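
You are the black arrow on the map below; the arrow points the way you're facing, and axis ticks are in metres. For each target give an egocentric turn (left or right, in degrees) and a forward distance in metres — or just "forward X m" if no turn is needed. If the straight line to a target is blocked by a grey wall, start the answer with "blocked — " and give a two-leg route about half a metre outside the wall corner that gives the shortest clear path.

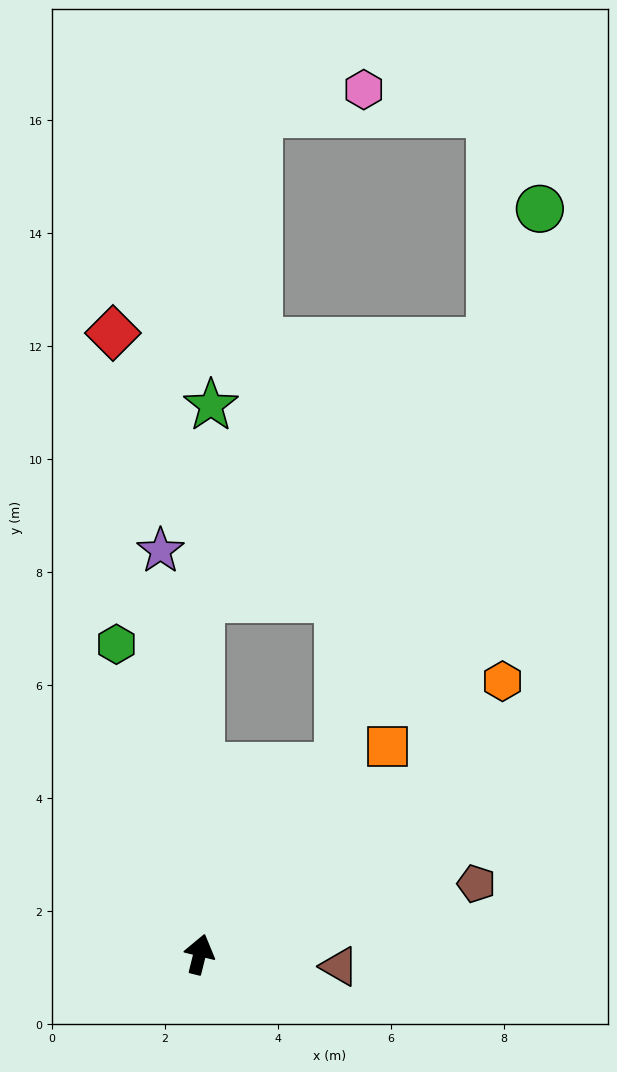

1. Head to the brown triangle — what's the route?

turn right 81°, forward 2.5 m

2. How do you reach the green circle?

blocked — turn right 23°, forward 4.1 m, then turn left 17°, forward 10.5 m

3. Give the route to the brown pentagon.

turn right 62°, forward 5.1 m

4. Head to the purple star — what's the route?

turn left 19°, forward 7.2 m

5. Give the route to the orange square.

turn right 28°, forward 5.0 m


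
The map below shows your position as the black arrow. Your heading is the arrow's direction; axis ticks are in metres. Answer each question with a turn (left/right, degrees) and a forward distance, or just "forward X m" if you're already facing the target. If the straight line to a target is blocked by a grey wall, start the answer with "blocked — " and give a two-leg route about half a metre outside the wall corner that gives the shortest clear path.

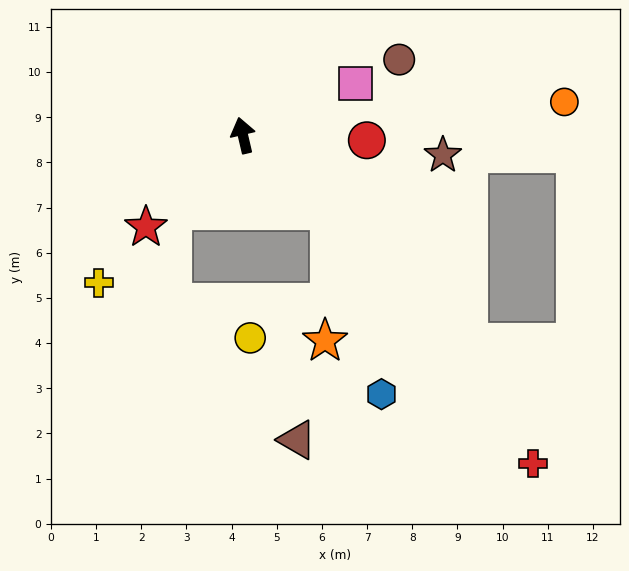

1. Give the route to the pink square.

turn right 78°, forward 2.7 m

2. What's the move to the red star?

turn left 120°, forward 3.0 m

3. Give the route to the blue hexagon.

blocked — turn right 144°, forward 2.5 m, then turn right 33°, forward 4.2 m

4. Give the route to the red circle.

turn right 105°, forward 2.7 m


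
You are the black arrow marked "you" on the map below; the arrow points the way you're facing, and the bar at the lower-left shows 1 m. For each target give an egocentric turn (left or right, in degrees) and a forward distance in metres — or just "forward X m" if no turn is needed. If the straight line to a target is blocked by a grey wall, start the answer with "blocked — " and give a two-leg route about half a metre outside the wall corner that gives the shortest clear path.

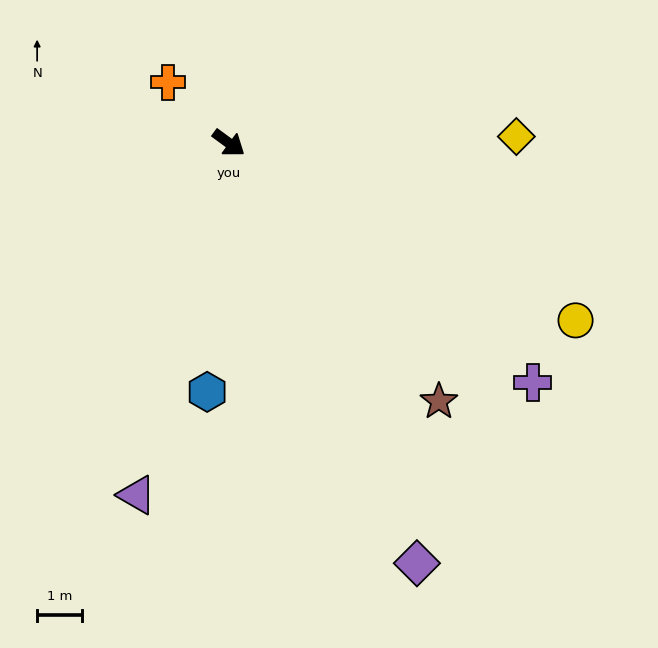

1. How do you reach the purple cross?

turn right 2°, forward 8.7 m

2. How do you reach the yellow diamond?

turn left 38°, forward 6.5 m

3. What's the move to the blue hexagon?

turn right 59°, forward 5.6 m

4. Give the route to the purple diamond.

turn right 30°, forward 10.4 m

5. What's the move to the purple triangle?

turn right 68°, forward 8.2 m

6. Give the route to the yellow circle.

turn left 9°, forward 8.8 m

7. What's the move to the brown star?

turn right 15°, forward 7.5 m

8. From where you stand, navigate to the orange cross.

turn left 171°, forward 1.9 m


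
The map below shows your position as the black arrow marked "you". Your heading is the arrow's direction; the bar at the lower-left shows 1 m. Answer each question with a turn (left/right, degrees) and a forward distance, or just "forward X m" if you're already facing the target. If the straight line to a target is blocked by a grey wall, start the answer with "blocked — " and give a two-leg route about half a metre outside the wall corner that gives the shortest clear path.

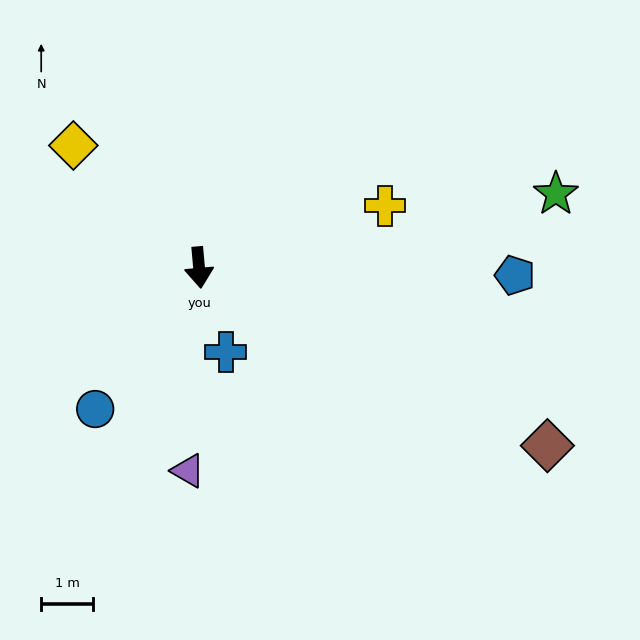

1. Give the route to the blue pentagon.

turn left 84°, forward 6.1 m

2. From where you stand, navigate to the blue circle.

turn right 41°, forward 3.4 m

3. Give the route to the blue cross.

turn left 13°, forward 1.7 m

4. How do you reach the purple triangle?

turn right 8°, forward 3.9 m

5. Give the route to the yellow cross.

turn left 103°, forward 3.8 m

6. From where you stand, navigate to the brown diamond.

turn left 58°, forward 7.6 m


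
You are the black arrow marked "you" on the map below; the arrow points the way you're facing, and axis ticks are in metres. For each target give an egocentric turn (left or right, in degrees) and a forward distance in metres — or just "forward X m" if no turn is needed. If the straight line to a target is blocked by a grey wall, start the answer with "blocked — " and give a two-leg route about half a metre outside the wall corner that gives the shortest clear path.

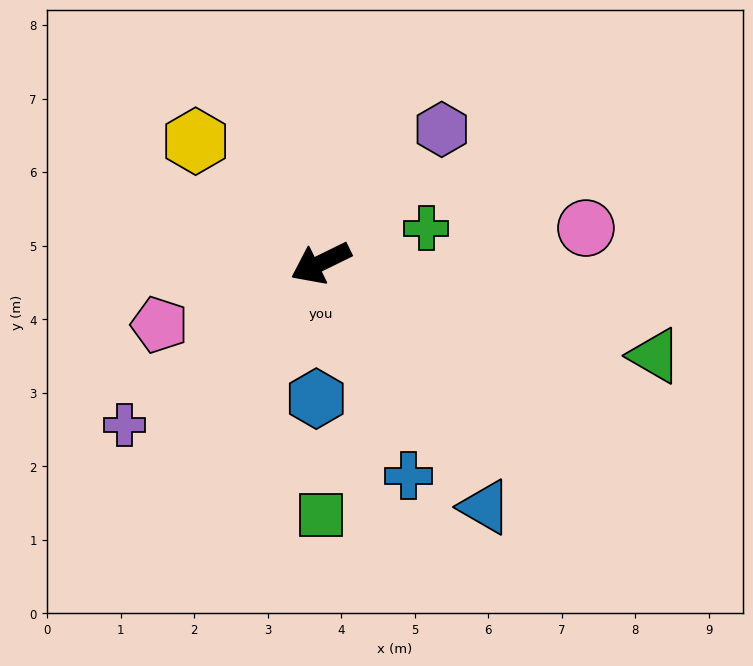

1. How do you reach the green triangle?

turn left 138°, forward 4.7 m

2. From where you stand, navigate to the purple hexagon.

turn right 158°, forward 2.5 m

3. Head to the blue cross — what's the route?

turn left 86°, forward 3.1 m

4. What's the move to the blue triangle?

turn left 98°, forward 4.0 m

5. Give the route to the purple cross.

turn left 13°, forward 3.5 m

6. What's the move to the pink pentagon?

turn right 5°, forward 2.3 m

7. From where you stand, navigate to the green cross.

turn left 172°, forward 1.5 m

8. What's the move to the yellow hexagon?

turn right 70°, forward 2.4 m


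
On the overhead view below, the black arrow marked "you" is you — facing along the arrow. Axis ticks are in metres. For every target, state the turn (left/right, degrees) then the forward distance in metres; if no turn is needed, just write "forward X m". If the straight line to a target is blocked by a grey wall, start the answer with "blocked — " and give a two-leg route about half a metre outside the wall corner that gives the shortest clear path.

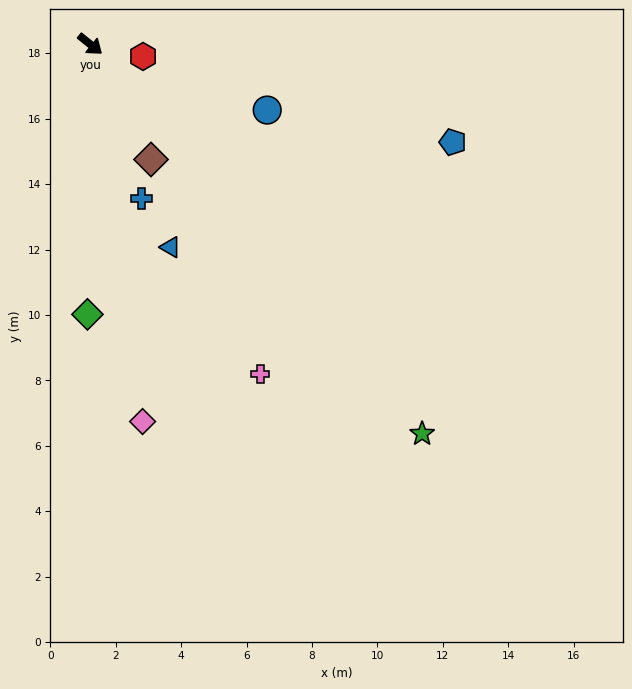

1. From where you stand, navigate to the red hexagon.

turn left 26°, forward 1.7 m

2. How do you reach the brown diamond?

turn right 23°, forward 4.0 m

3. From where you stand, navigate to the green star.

turn right 11°, forward 15.6 m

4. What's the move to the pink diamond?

turn right 43°, forward 11.6 m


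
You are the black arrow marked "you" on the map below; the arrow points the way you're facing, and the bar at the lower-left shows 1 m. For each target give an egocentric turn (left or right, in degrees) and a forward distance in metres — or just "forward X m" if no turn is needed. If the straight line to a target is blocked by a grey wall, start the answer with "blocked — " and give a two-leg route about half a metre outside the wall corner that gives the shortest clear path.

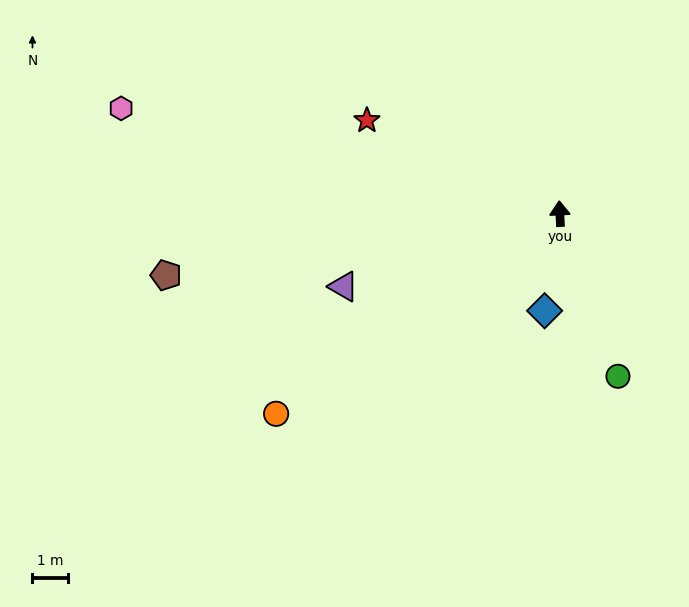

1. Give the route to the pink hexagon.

turn left 74°, forward 12.5 m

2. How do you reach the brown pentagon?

turn left 96°, forward 11.1 m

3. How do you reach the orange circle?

turn left 122°, forward 9.6 m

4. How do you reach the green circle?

turn right 163°, forward 4.8 m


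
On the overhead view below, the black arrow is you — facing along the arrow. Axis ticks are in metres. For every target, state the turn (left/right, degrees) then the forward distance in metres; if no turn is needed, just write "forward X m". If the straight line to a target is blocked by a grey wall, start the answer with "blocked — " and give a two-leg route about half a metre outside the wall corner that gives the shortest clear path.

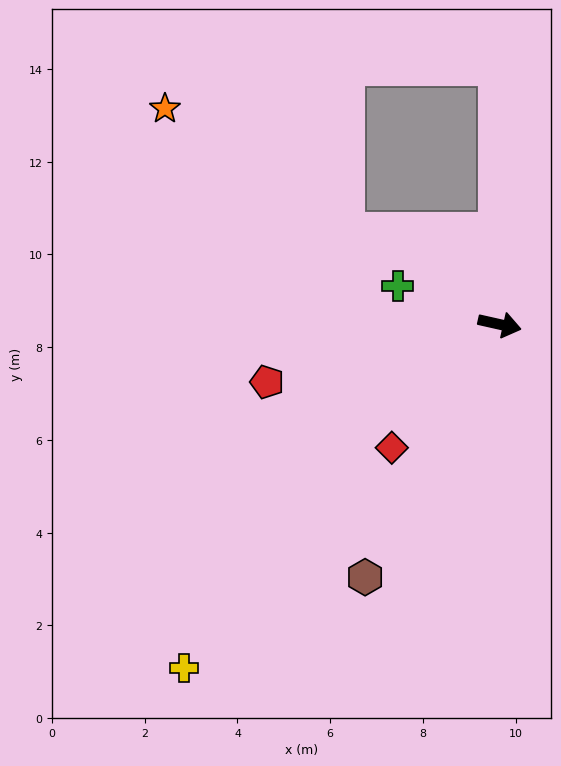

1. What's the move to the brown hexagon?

turn right 105°, forward 6.2 m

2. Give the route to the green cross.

turn left 172°, forward 2.4 m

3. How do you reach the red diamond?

turn right 118°, forward 3.5 m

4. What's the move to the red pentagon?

turn right 153°, forward 5.2 m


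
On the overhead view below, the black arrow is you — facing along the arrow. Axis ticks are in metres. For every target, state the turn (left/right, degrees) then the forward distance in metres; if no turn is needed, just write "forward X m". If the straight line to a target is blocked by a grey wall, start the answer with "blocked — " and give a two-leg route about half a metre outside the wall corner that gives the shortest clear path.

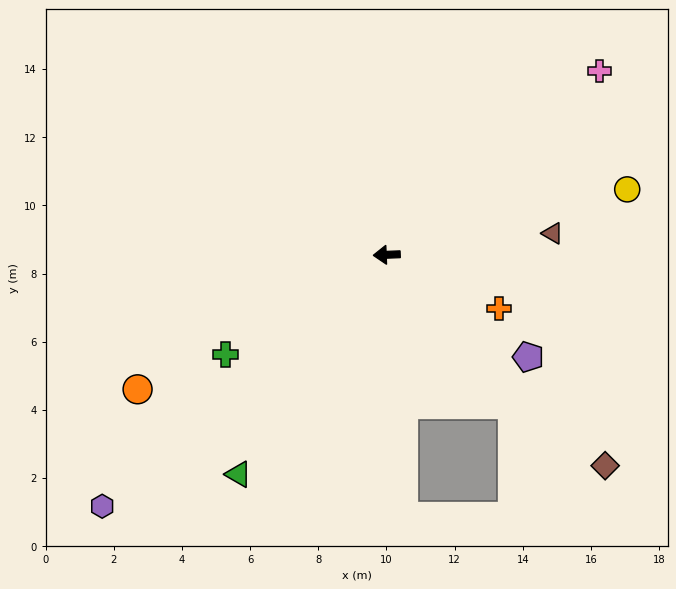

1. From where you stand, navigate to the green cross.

turn left 29°, forward 5.6 m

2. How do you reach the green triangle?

turn left 54°, forward 7.8 m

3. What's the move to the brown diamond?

turn left 134°, forward 8.9 m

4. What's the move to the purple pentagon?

turn left 142°, forward 5.1 m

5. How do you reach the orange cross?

turn left 152°, forward 3.6 m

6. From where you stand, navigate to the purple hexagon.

turn left 39°, forward 11.1 m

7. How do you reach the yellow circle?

turn right 167°, forward 7.3 m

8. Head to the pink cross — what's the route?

turn right 141°, forward 8.3 m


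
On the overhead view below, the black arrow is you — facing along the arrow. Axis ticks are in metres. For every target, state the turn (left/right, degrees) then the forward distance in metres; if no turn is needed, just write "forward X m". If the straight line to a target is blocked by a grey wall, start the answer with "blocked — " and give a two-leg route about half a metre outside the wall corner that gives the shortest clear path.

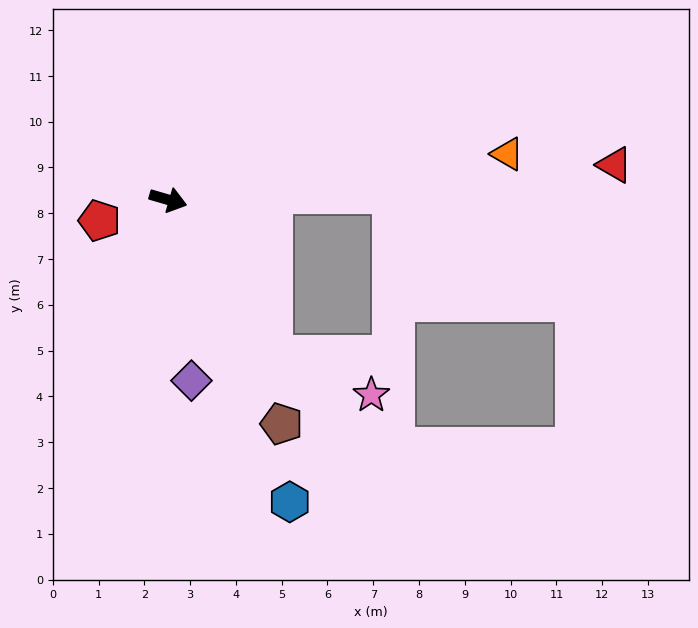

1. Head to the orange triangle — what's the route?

turn left 24°, forward 7.5 m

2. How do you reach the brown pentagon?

turn right 47°, forward 5.5 m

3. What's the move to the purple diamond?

turn right 66°, forward 4.0 m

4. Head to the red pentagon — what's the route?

turn right 147°, forward 1.6 m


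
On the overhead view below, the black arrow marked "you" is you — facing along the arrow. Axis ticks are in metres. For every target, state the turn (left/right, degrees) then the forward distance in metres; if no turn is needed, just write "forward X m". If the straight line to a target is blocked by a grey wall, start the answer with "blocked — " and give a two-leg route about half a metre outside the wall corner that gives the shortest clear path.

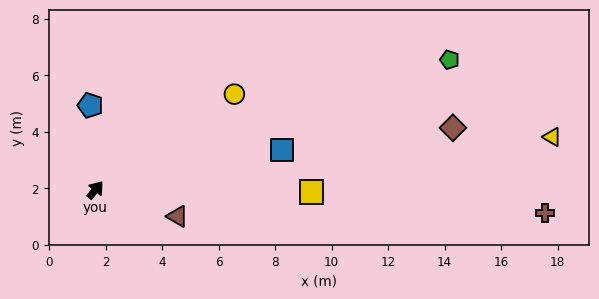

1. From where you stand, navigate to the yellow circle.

turn right 16°, forward 6.0 m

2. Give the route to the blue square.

turn right 39°, forward 6.7 m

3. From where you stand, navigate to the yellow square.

turn right 51°, forward 7.6 m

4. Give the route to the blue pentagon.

turn left 43°, forward 3.0 m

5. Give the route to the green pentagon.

turn right 30°, forward 13.4 m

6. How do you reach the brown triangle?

turn right 68°, forward 3.1 m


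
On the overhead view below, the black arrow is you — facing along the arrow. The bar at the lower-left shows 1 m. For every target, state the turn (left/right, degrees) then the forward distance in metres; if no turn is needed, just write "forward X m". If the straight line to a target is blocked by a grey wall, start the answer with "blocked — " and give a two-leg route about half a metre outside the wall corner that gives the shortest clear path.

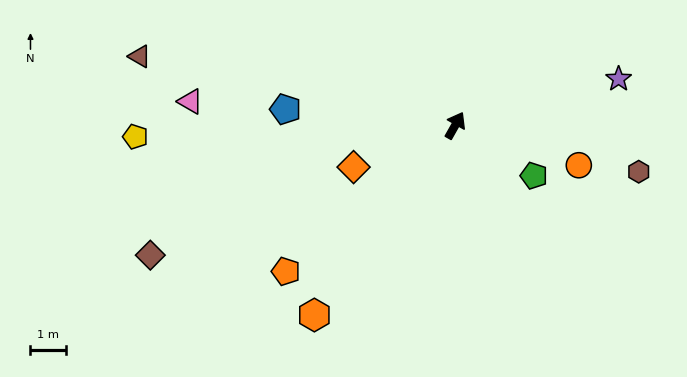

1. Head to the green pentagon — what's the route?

turn right 93°, forward 2.6 m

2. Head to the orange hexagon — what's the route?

turn left 173°, forward 6.7 m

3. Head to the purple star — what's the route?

turn right 45°, forward 4.8 m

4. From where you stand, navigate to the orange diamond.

turn left 142°, forward 3.1 m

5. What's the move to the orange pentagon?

turn left 160°, forward 6.3 m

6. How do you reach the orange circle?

turn right 78°, forward 3.7 m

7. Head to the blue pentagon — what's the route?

turn left 114°, forward 4.8 m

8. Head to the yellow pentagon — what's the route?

turn left 121°, forward 9.0 m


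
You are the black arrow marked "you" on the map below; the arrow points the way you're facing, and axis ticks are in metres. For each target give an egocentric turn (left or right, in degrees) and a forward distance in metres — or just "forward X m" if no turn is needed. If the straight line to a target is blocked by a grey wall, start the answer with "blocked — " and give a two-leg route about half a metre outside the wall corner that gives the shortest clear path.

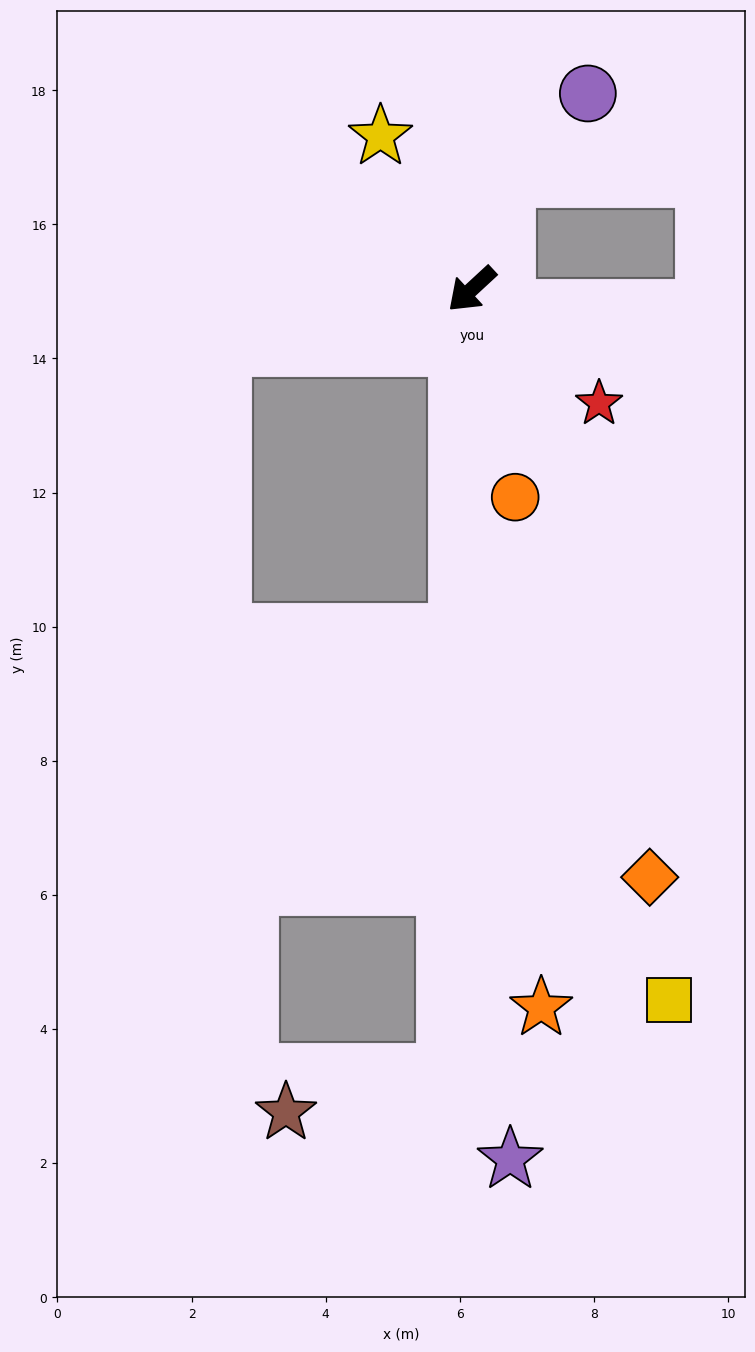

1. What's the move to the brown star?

blocked — turn left 45°, forward 11.7 m, then turn right 74°, forward 2.4 m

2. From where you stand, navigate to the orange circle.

turn left 59°, forward 3.2 m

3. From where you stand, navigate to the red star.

turn left 95°, forward 2.5 m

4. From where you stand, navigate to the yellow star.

turn right 102°, forward 2.7 m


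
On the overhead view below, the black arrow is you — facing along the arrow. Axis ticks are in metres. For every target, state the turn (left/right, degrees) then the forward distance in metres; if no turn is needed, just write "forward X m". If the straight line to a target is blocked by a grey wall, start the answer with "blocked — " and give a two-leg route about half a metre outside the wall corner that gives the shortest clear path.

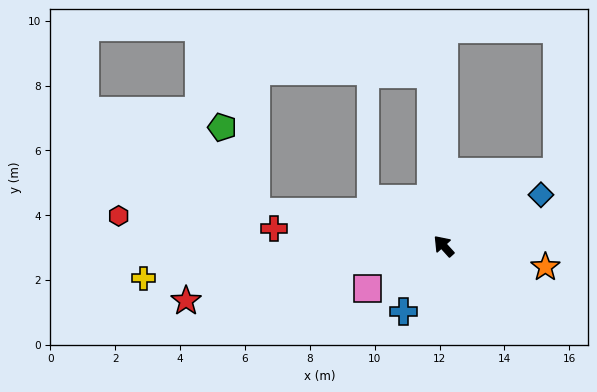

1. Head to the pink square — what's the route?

turn left 77°, forward 2.7 m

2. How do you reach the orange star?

turn right 144°, forward 3.2 m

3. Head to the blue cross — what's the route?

turn left 107°, forward 2.4 m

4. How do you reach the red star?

turn left 60°, forward 8.1 m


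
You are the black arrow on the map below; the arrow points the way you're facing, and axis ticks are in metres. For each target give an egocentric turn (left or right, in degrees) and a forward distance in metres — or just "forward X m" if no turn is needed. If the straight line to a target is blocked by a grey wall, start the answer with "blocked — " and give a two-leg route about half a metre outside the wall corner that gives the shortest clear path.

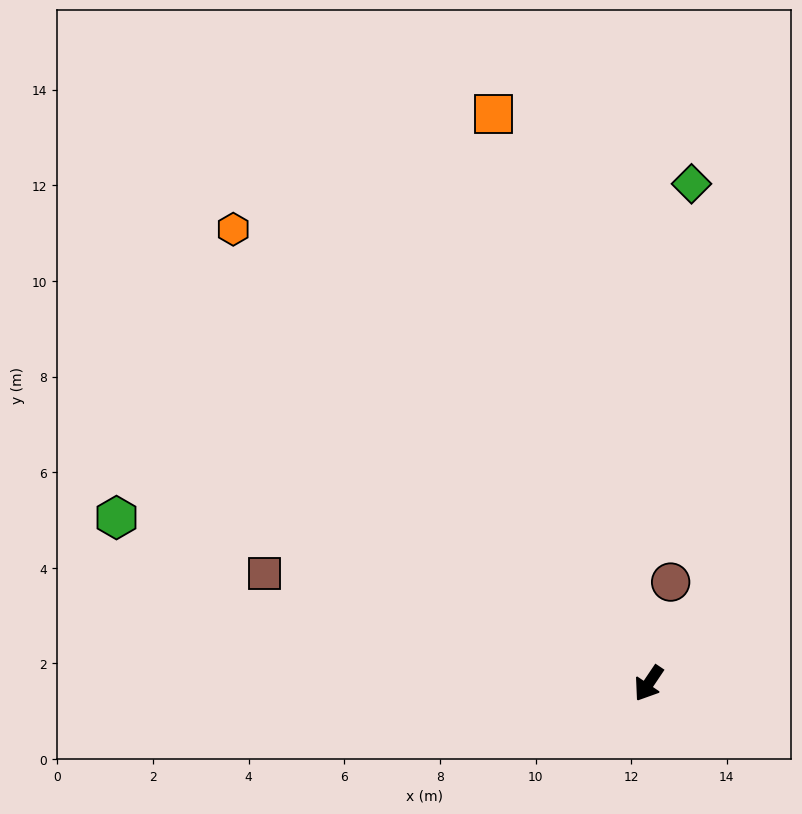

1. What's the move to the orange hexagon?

turn right 104°, forward 12.9 m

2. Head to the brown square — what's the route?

turn right 72°, forward 8.3 m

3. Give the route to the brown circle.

turn right 158°, forward 2.2 m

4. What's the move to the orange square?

turn right 131°, forward 12.3 m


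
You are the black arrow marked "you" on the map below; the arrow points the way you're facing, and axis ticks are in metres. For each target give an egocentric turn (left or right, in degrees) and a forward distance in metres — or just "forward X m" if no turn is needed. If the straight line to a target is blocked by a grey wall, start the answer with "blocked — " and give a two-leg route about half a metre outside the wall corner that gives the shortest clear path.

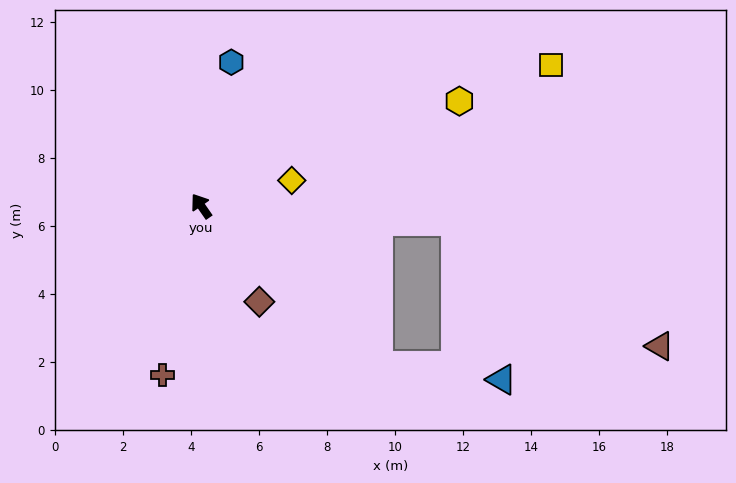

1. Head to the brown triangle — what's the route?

blocked — turn right 128°, forward 7.5 m, then turn right 28°, forward 7.0 m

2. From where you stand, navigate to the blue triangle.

blocked — turn right 167°, forward 7.0 m, then turn left 35°, forward 3.6 m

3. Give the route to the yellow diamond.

turn right 109°, forward 2.8 m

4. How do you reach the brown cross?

turn left 132°, forward 5.1 m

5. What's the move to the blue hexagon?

turn right 47°, forward 4.3 m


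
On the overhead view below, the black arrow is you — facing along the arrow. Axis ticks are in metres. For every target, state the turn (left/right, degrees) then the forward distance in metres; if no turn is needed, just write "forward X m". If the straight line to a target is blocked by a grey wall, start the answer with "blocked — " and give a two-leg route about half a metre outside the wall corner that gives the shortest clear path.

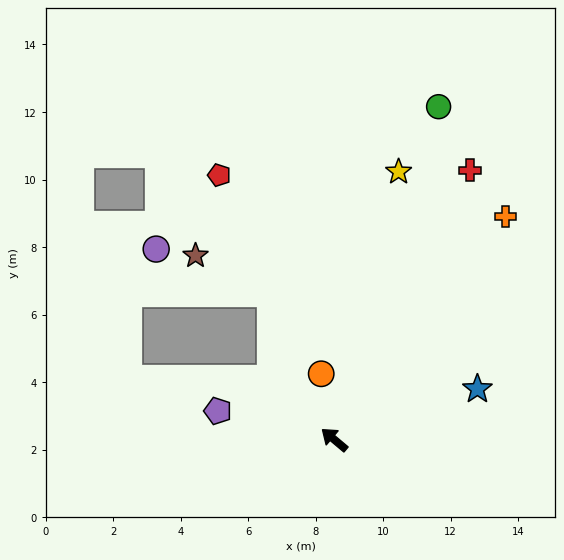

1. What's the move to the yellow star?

turn right 63°, forward 8.2 m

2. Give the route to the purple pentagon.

turn left 26°, forward 3.6 m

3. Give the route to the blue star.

turn right 120°, forward 4.5 m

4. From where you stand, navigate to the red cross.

turn right 77°, forward 8.9 m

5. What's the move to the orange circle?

turn right 39°, forward 2.0 m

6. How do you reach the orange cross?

turn right 87°, forward 8.3 m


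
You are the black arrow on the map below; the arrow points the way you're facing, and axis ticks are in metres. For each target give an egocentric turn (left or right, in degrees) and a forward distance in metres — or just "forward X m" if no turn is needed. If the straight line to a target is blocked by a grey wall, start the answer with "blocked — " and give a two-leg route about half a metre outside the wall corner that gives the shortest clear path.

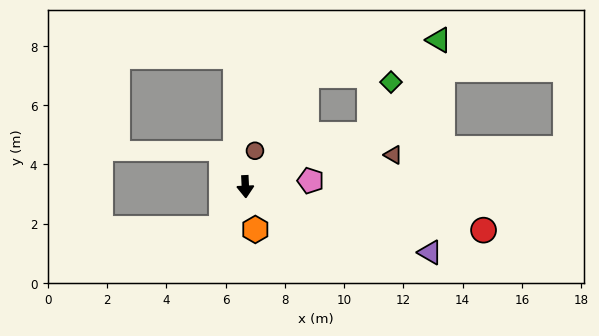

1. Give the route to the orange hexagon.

turn left 10°, forward 1.5 m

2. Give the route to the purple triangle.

turn left 68°, forward 6.6 m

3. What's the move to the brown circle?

turn left 162°, forward 1.3 m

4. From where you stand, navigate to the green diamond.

blocked — turn left 110°, forward 4.5 m, then turn left 45°, forward 1.9 m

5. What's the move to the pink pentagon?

turn left 93°, forward 2.2 m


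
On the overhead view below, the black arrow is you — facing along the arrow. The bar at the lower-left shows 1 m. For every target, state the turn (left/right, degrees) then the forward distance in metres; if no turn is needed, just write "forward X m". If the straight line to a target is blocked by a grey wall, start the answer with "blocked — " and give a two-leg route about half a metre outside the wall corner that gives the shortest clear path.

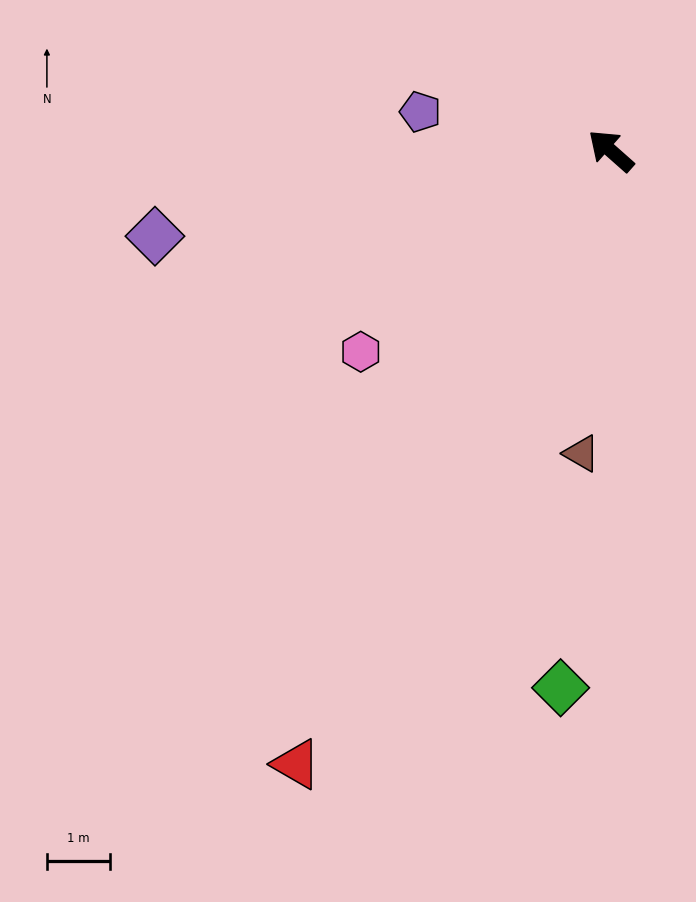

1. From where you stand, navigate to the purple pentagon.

turn left 30°, forward 3.1 m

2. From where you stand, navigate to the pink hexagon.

turn left 80°, forward 5.1 m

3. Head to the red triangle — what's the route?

turn left 104°, forward 11.0 m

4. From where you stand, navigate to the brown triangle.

turn left 126°, forward 4.9 m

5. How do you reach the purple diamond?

turn left 52°, forward 7.4 m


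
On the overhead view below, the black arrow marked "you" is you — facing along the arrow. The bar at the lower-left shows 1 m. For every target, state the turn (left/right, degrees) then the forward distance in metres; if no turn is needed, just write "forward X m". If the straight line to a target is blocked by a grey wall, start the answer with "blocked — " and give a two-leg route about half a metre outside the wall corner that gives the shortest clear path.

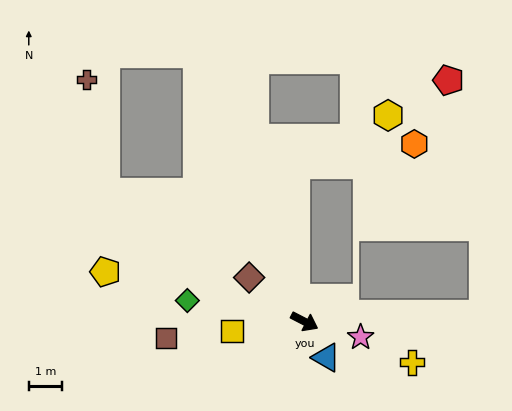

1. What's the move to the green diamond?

turn right 163°, forward 3.6 m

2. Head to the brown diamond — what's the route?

turn left 169°, forward 2.1 m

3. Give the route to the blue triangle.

turn right 32°, forward 1.3 m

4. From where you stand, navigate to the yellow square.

turn right 145°, forward 2.2 m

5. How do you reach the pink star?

turn left 12°, forward 1.8 m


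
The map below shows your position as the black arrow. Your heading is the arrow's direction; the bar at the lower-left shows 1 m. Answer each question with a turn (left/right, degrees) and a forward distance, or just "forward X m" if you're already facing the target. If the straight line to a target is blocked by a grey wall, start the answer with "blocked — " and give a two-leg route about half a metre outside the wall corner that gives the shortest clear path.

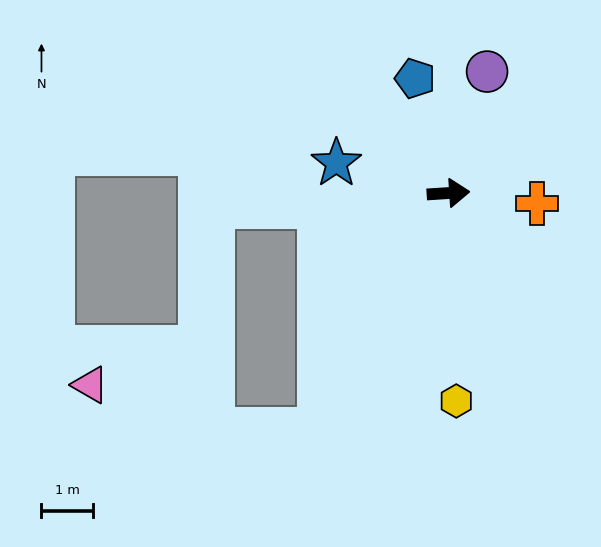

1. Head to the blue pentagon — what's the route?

turn left 103°, forward 2.3 m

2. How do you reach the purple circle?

turn left 69°, forward 2.5 m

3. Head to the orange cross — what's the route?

turn right 10°, forward 1.7 m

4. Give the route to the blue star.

turn left 161°, forward 2.2 m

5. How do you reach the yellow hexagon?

turn right 92°, forward 4.0 m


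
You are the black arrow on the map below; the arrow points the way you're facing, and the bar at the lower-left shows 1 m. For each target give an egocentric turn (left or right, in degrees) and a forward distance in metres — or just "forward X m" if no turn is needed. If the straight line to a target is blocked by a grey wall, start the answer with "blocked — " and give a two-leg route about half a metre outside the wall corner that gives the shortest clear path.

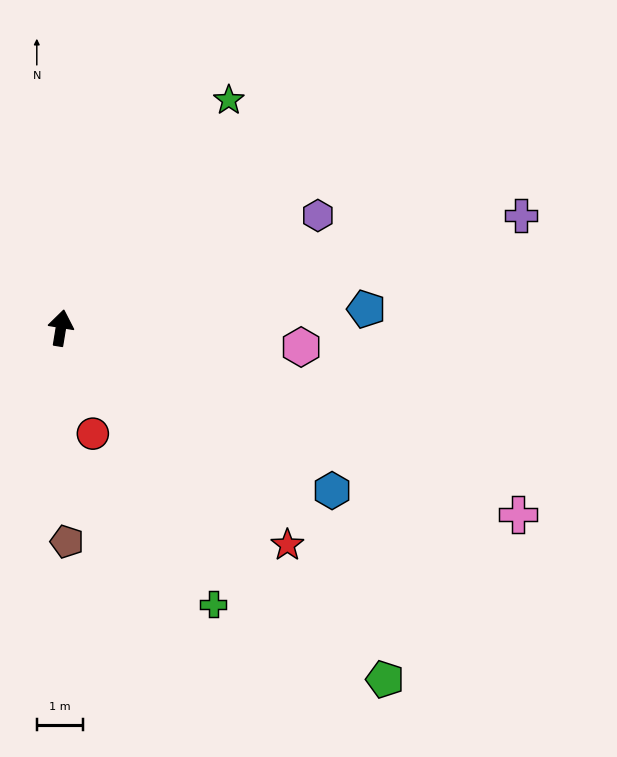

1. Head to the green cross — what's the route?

turn right 142°, forward 6.8 m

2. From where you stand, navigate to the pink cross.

turn right 103°, forward 10.6 m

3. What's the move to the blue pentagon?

turn right 77°, forward 6.6 m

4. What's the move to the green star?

turn right 27°, forward 6.1 m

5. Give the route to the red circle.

turn right 154°, forward 2.4 m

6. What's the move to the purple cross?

turn right 67°, forward 10.2 m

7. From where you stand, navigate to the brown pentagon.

turn right 169°, forward 4.6 m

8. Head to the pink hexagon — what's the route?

turn right 85°, forward 5.2 m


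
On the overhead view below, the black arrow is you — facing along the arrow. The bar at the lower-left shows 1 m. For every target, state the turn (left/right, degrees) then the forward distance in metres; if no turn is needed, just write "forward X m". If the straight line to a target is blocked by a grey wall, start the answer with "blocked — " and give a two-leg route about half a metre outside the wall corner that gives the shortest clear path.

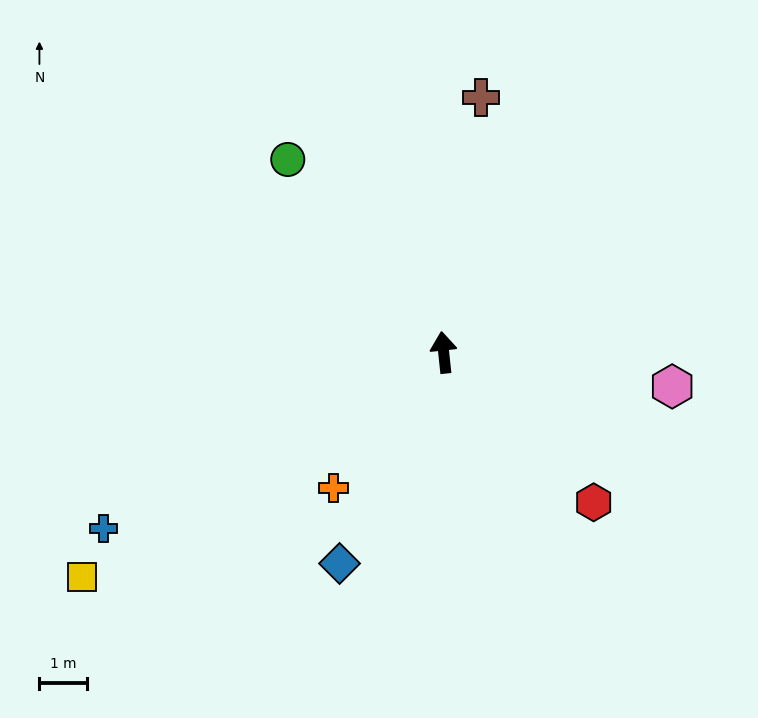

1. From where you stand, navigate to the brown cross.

turn right 14°, forward 5.4 m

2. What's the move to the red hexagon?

turn right 141°, forward 4.5 m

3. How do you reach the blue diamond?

turn left 148°, forward 5.0 m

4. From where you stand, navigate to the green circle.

turn left 33°, forward 5.2 m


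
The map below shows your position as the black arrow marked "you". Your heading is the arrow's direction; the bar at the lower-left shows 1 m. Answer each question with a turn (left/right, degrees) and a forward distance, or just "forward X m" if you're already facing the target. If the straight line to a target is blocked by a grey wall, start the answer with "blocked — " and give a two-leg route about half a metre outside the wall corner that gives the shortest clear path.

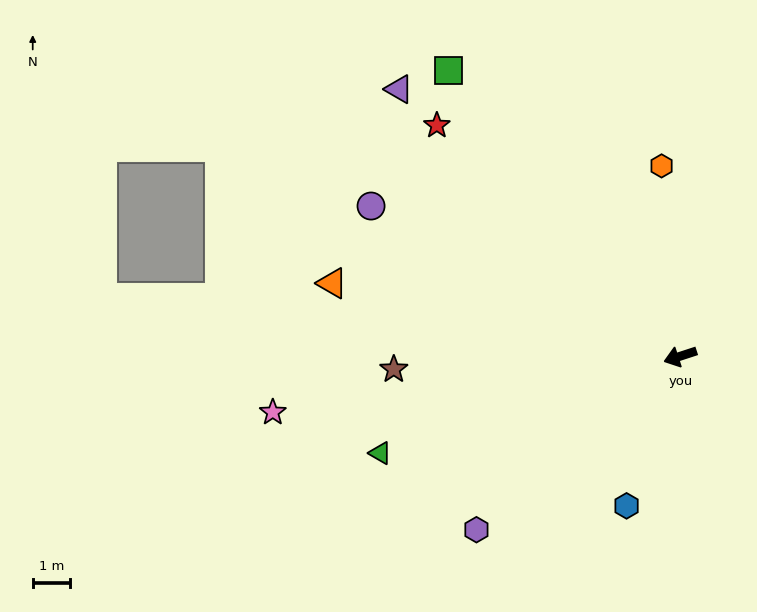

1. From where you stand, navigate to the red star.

turn right 62°, forward 9.1 m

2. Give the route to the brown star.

turn right 15°, forward 7.7 m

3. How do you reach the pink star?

turn right 10°, forward 11.1 m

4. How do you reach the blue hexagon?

turn left 52°, forward 4.3 m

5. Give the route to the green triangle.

forward 8.5 m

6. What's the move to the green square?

turn right 69°, forward 9.9 m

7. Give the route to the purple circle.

turn right 44°, forward 9.3 m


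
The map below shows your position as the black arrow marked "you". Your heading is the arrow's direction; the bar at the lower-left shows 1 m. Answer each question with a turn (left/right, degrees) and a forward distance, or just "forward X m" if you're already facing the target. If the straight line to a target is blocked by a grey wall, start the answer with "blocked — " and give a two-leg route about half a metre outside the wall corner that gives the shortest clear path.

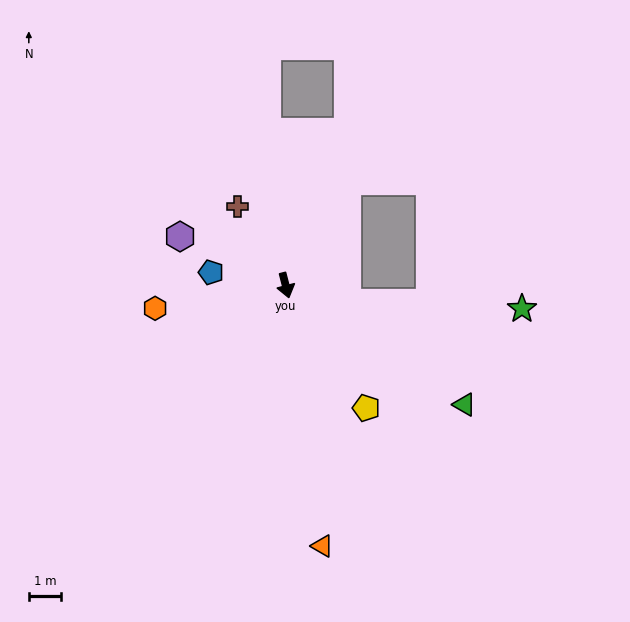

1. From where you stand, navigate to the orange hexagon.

turn right 94°, forward 4.1 m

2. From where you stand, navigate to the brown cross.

turn right 163°, forward 2.8 m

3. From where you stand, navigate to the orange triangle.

turn right 6°, forward 8.1 m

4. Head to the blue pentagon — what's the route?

turn right 114°, forward 2.3 m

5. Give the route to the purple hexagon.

turn right 129°, forward 3.6 m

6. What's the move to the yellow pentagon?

turn left 19°, forward 4.5 m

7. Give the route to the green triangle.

turn left 42°, forward 6.6 m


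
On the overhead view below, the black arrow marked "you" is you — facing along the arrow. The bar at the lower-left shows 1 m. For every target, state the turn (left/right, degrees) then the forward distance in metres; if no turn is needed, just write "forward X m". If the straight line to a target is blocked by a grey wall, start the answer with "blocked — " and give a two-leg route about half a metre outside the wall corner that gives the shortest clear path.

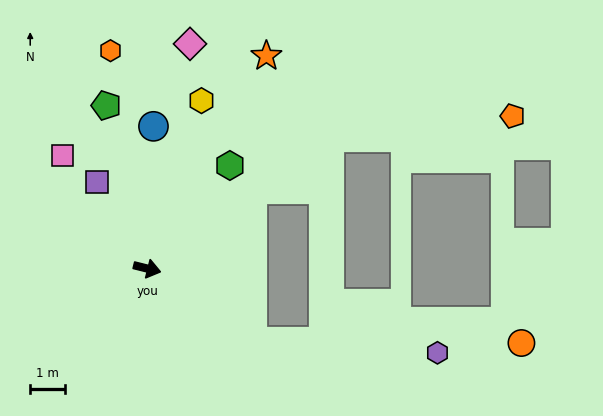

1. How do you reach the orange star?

turn left 75°, forward 7.0 m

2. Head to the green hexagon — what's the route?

turn left 65°, forward 3.8 m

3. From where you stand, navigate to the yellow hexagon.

turn left 86°, forward 5.1 m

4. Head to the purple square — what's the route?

turn left 134°, forward 2.9 m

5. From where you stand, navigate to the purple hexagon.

blocked — turn right 21°, forward 3.7 m, then turn left 32°, forward 5.4 m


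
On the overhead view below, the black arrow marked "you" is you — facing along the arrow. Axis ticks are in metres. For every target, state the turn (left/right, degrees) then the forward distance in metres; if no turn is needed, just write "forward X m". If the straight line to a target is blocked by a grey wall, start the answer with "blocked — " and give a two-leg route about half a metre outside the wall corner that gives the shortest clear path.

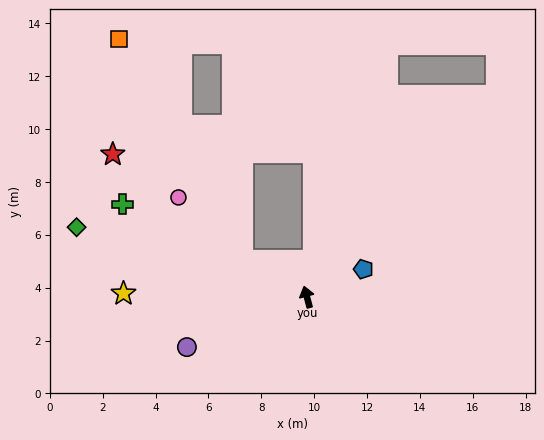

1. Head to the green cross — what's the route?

turn left 48°, forward 7.8 m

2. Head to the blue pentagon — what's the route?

turn right 79°, forward 2.4 m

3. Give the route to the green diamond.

turn left 58°, forward 9.1 m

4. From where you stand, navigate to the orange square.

blocked — turn left 46°, forward 2.8 m, then turn right 32°, forward 9.6 m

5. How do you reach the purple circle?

turn left 98°, forward 4.9 m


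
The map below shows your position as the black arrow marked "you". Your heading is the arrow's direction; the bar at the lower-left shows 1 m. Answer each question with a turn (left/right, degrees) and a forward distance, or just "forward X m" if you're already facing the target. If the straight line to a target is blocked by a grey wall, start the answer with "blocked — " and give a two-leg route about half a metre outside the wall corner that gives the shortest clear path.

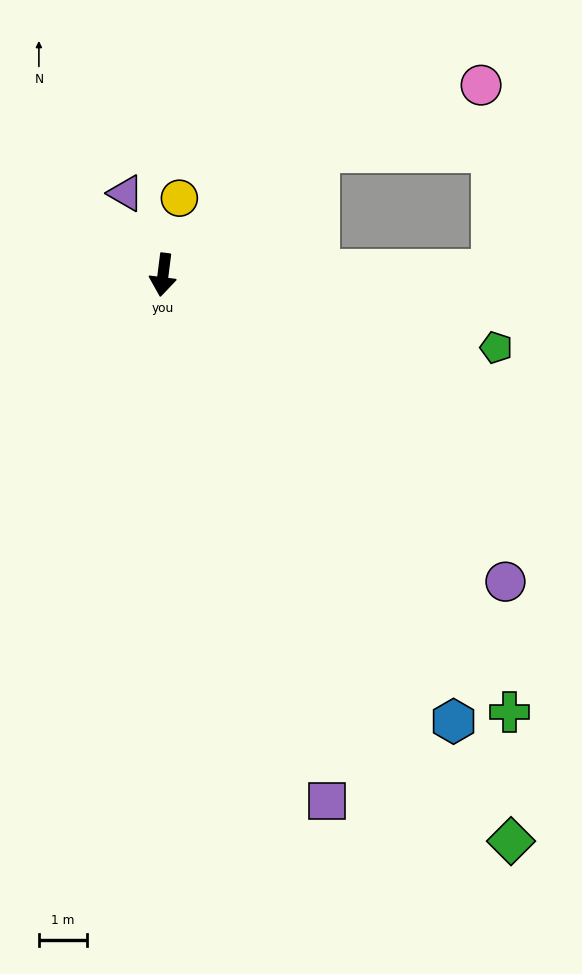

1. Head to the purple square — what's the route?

turn left 24°, forward 11.3 m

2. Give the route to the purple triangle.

turn right 148°, forward 1.8 m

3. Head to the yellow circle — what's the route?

turn left 175°, forward 1.6 m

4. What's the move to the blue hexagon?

turn left 40°, forward 11.0 m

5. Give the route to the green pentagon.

turn left 85°, forward 7.0 m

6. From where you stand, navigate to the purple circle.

turn left 55°, forward 9.5 m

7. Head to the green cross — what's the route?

turn left 46°, forward 11.5 m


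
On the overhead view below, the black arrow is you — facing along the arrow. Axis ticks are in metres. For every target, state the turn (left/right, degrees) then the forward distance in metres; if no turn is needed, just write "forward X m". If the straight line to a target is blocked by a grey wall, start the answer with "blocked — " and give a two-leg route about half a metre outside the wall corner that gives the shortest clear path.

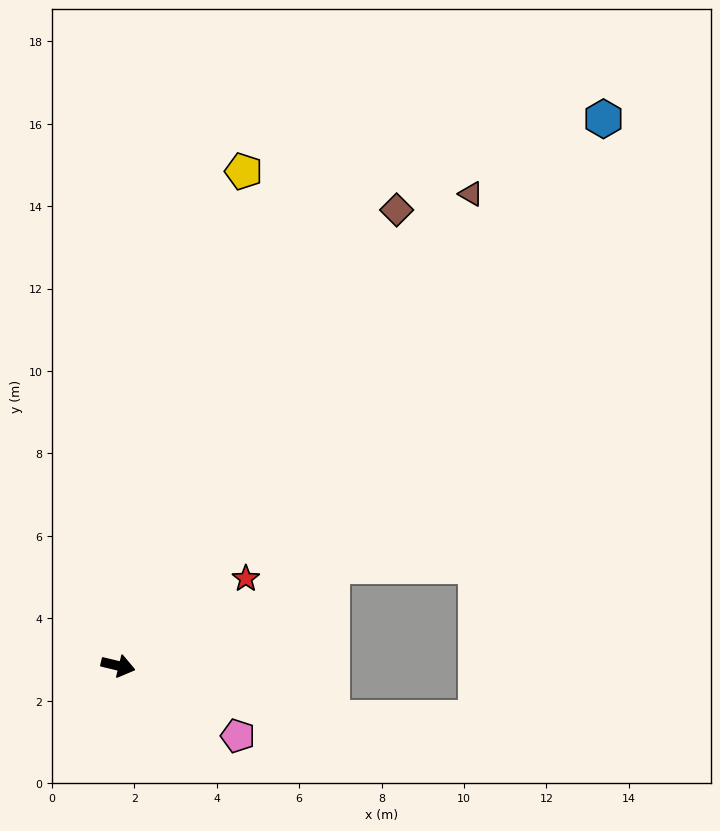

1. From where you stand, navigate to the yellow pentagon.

turn left 89°, forward 12.4 m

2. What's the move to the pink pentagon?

turn right 17°, forward 3.4 m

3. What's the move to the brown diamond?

turn left 72°, forward 13.0 m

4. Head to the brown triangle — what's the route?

turn left 67°, forward 14.3 m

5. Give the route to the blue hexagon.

turn left 62°, forward 17.7 m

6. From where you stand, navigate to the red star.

turn left 48°, forward 3.8 m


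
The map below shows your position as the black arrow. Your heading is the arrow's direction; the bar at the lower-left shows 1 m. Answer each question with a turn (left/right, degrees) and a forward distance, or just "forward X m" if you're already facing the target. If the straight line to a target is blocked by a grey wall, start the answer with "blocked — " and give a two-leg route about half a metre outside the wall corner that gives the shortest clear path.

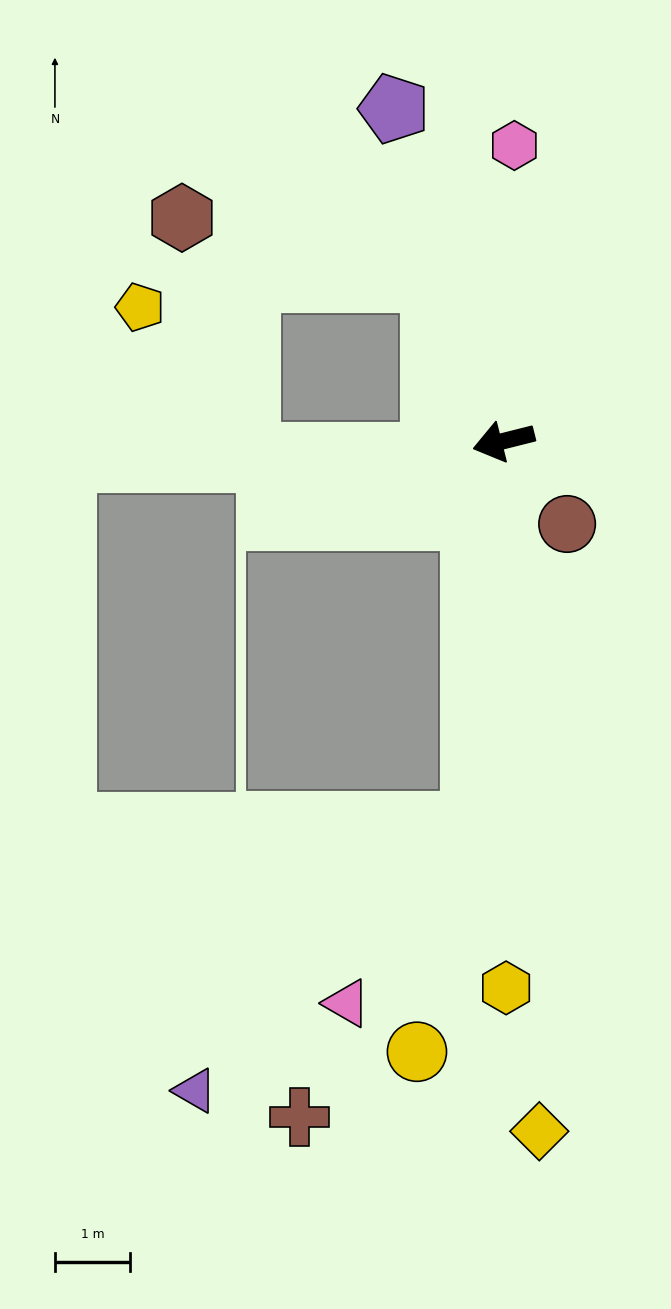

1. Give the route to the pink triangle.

blocked — turn left 71°, forward 5.1 m, then turn right 30°, forward 2.9 m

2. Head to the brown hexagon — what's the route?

blocked — turn right 80°, forward 2.3 m, then turn left 52°, forward 3.4 m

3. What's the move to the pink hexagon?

turn right 106°, forward 3.9 m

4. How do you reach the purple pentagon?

turn right 86°, forward 4.7 m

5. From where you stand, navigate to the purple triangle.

blocked — turn left 71°, forward 5.1 m, then turn right 41°, forward 5.1 m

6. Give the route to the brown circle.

turn left 113°, forward 1.4 m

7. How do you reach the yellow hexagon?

turn left 76°, forward 7.3 m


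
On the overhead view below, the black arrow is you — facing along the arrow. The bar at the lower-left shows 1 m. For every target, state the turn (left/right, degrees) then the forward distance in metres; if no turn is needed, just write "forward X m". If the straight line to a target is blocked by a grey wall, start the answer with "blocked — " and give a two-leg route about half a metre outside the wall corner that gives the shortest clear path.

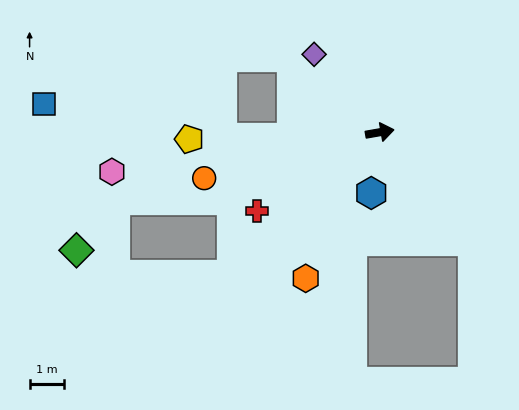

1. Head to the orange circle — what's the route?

turn right 175°, forward 5.3 m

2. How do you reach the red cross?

turn right 157°, forward 4.3 m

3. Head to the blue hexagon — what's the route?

turn right 108°, forward 1.8 m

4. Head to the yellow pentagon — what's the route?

turn left 172°, forward 5.6 m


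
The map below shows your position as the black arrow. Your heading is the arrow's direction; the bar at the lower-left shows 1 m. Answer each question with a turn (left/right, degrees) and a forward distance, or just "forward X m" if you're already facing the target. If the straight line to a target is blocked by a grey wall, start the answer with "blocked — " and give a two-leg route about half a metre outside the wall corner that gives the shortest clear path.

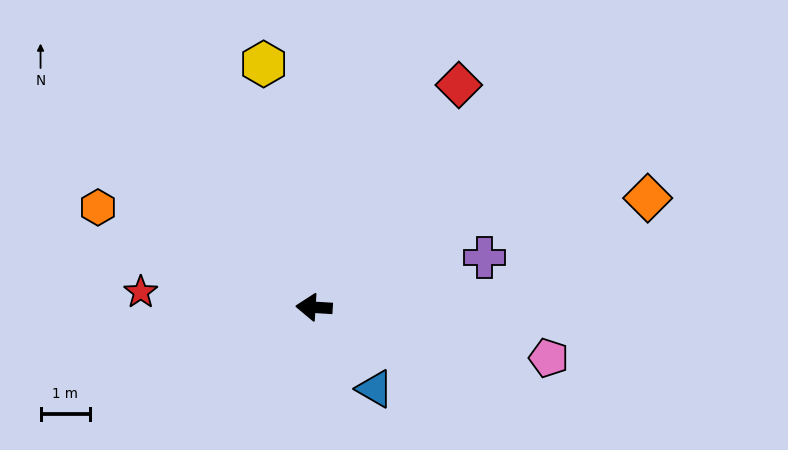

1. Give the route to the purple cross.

turn right 160°, forward 3.6 m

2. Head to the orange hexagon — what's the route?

turn right 21°, forward 4.8 m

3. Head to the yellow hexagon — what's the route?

turn right 75°, forward 5.0 m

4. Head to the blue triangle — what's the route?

turn left 130°, forward 2.1 m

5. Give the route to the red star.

forward 3.5 m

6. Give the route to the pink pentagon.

turn left 171°, forward 4.8 m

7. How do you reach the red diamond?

turn right 120°, forward 5.4 m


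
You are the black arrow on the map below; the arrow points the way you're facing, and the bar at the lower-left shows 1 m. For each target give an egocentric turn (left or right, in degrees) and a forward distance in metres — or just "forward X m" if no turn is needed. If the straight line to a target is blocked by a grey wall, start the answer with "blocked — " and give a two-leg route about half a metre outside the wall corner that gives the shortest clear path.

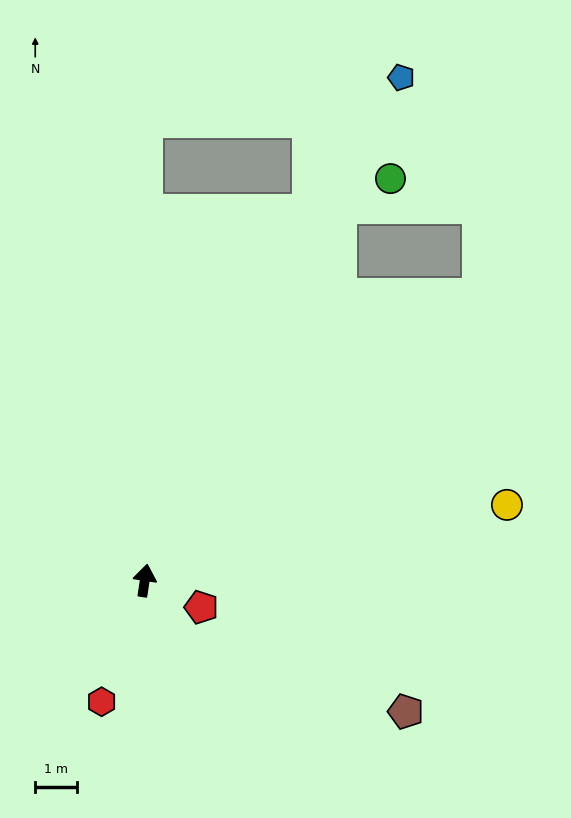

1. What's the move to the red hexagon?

turn left 169°, forward 3.1 m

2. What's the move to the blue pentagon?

turn right 18°, forward 13.4 m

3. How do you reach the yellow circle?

turn right 70°, forward 8.8 m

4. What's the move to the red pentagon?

turn right 107°, forward 1.5 m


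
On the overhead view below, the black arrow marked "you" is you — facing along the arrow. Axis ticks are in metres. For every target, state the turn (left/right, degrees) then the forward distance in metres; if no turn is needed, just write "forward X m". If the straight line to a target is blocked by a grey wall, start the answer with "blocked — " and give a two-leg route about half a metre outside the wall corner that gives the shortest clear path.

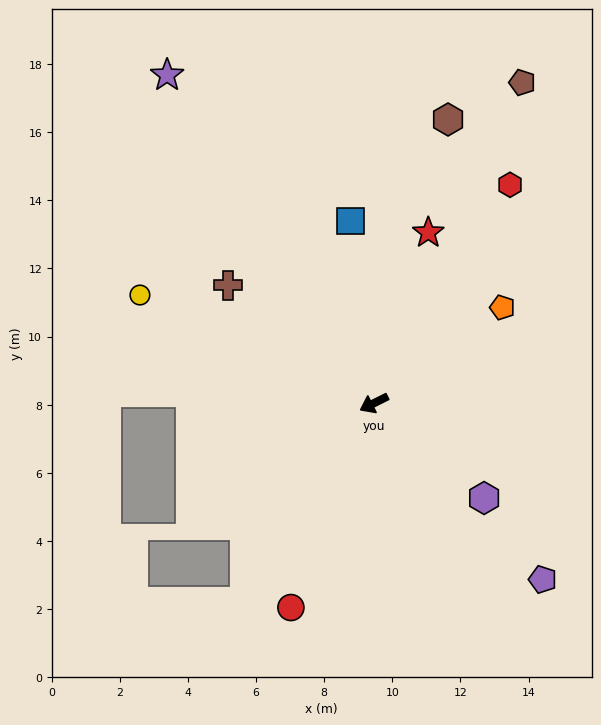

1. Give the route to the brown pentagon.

turn right 141°, forward 10.4 m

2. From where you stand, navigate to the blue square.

turn right 109°, forward 5.4 m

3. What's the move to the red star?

turn right 134°, forward 5.3 m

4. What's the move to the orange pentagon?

turn right 170°, forward 4.7 m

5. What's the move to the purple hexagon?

turn left 113°, forward 4.3 m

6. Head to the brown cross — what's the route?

turn right 65°, forward 5.5 m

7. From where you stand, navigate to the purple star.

turn right 84°, forward 11.4 m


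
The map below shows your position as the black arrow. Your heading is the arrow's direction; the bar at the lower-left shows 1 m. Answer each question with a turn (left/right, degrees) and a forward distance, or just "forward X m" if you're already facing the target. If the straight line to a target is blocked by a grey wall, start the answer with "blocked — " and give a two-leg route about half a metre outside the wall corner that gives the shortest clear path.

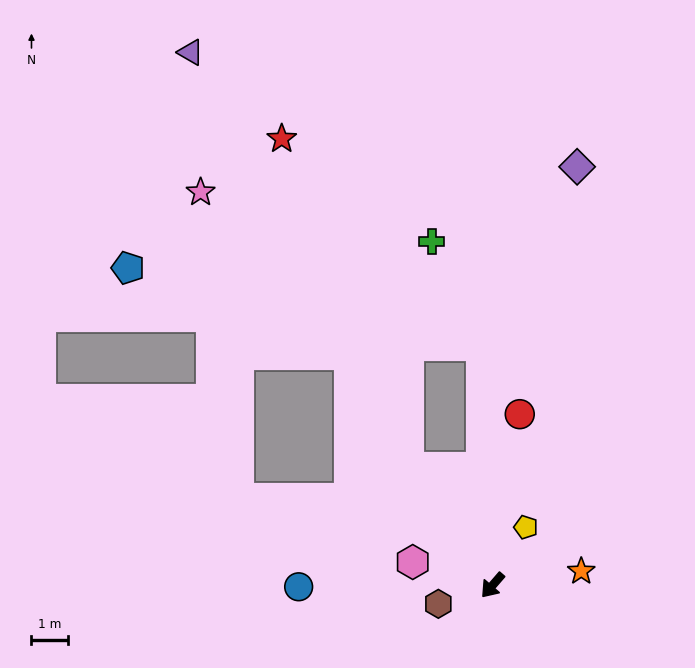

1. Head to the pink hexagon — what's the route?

turn right 65°, forward 2.3 m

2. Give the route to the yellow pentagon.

turn right 169°, forward 1.8 m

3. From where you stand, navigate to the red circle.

turn right 148°, forward 4.8 m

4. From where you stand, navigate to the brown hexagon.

turn right 30°, forward 1.6 m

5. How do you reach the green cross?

blocked — turn right 136°, forward 6.6 m, then turn left 22°, forward 3.2 m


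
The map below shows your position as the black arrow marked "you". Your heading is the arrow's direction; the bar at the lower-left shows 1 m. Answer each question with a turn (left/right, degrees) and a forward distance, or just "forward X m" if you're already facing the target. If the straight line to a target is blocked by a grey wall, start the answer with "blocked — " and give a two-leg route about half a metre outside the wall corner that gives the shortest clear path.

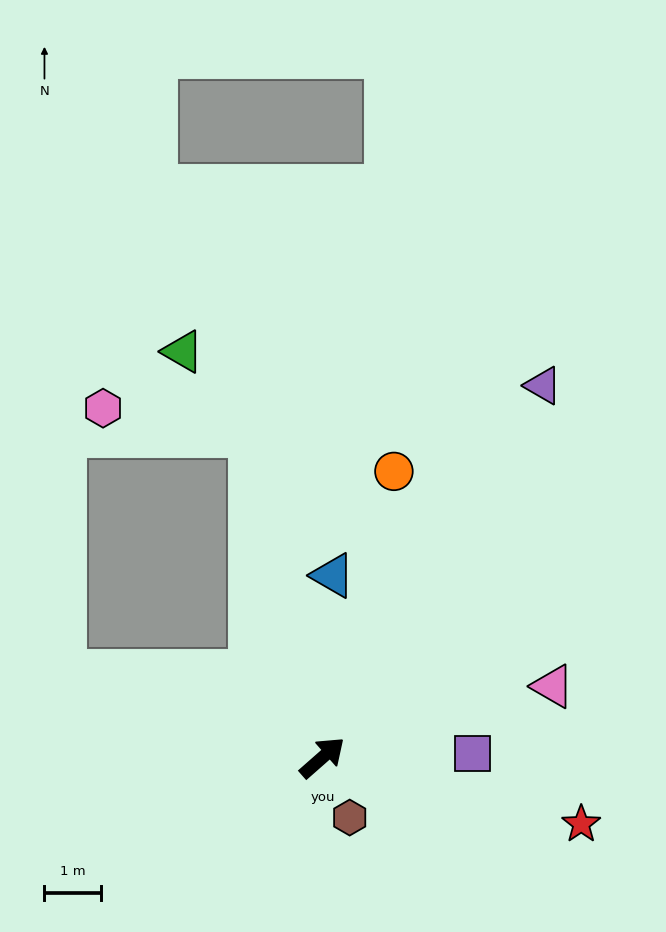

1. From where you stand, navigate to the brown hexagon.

turn right 107°, forward 1.2 m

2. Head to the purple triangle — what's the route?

turn left 18°, forward 7.7 m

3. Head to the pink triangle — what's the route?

turn right 24°, forward 4.3 m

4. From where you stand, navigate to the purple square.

turn right 40°, forward 2.7 m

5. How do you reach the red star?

turn right 56°, forward 4.7 m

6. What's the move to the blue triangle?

turn left 45°, forward 3.2 m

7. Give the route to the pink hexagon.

blocked — turn left 61°, forward 5.9 m, then turn left 68°, forward 2.7 m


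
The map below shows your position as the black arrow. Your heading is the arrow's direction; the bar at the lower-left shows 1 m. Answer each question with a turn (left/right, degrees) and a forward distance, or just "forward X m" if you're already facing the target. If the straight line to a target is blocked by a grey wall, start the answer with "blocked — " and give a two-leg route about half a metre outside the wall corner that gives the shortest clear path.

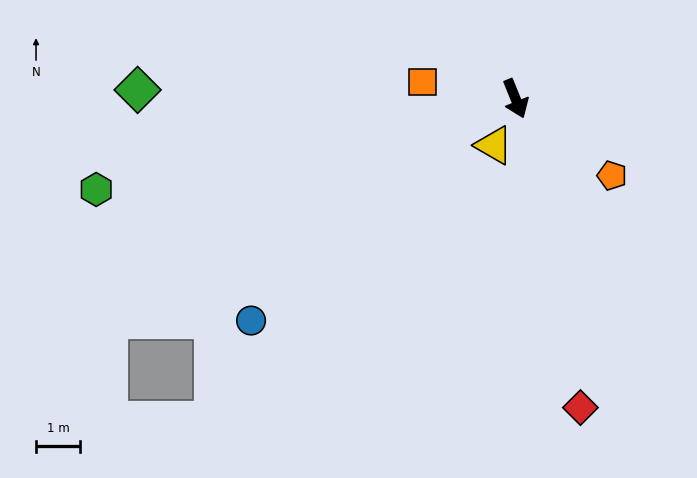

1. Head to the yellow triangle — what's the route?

turn right 47°, forward 1.2 m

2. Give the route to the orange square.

turn right 122°, forward 2.1 m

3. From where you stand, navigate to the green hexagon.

turn right 100°, forward 9.7 m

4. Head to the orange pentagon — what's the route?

turn left 29°, forward 2.8 m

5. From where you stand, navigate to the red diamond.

turn right 10°, forward 7.1 m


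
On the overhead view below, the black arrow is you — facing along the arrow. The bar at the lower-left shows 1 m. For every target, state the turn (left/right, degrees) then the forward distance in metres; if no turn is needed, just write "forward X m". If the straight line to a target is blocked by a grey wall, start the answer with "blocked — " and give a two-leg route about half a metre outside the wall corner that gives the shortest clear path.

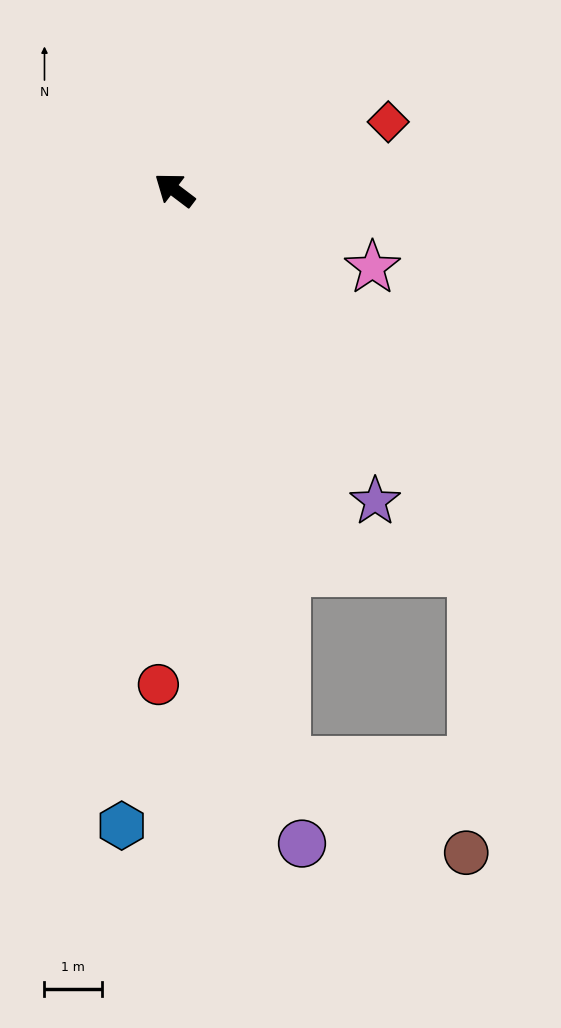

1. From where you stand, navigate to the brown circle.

blocked — turn left 138°, forward 10.1 m, then turn left 52°, forward 3.5 m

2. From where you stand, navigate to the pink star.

turn right 164°, forward 3.7 m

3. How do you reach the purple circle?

turn left 138°, forward 11.5 m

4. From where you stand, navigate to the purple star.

turn left 160°, forward 6.4 m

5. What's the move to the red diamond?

turn right 125°, forward 3.9 m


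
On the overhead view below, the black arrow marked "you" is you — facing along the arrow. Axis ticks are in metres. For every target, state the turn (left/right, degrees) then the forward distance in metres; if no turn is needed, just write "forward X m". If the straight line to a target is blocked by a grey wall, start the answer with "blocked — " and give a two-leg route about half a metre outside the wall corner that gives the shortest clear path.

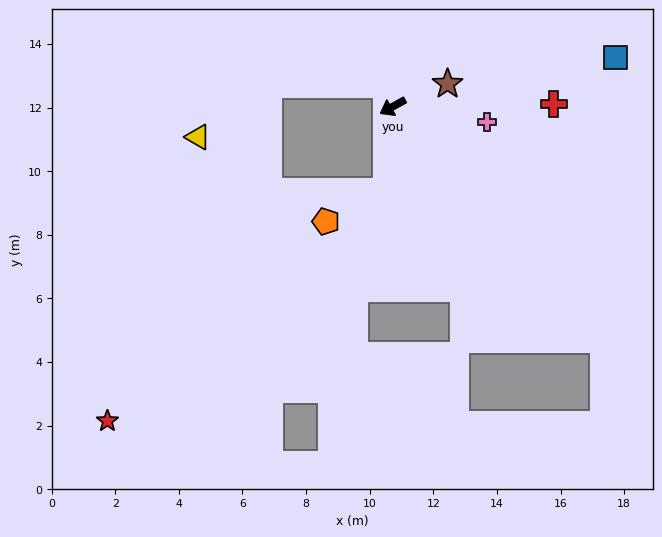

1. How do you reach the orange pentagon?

blocked — turn left 57°, forward 2.7 m, then turn right 59°, forward 2.1 m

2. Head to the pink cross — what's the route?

turn left 142°, forward 3.0 m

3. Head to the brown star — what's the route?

turn left 174°, forward 1.9 m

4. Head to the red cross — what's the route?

turn left 152°, forward 5.1 m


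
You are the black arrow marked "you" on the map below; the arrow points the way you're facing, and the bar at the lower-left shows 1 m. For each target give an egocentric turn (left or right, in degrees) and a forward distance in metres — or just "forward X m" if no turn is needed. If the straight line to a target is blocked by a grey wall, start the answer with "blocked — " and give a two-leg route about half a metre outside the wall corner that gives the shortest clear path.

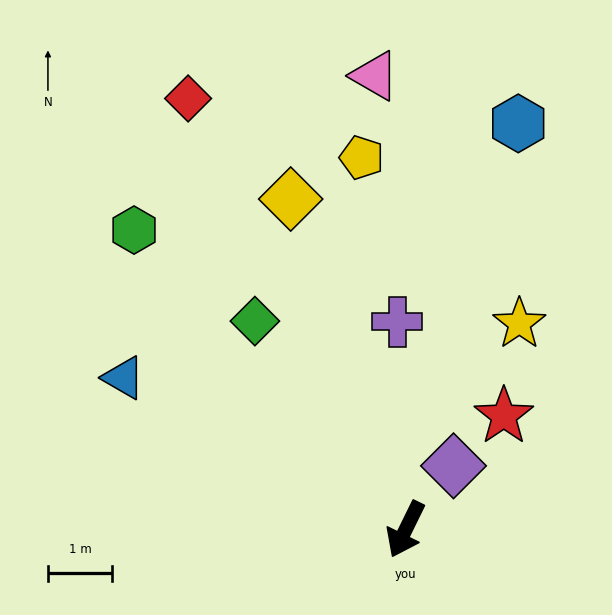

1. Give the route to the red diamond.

turn right 127°, forward 7.5 m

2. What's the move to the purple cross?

turn right 152°, forward 3.2 m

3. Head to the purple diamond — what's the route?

turn left 169°, forward 1.2 m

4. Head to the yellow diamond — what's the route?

turn right 135°, forward 5.4 m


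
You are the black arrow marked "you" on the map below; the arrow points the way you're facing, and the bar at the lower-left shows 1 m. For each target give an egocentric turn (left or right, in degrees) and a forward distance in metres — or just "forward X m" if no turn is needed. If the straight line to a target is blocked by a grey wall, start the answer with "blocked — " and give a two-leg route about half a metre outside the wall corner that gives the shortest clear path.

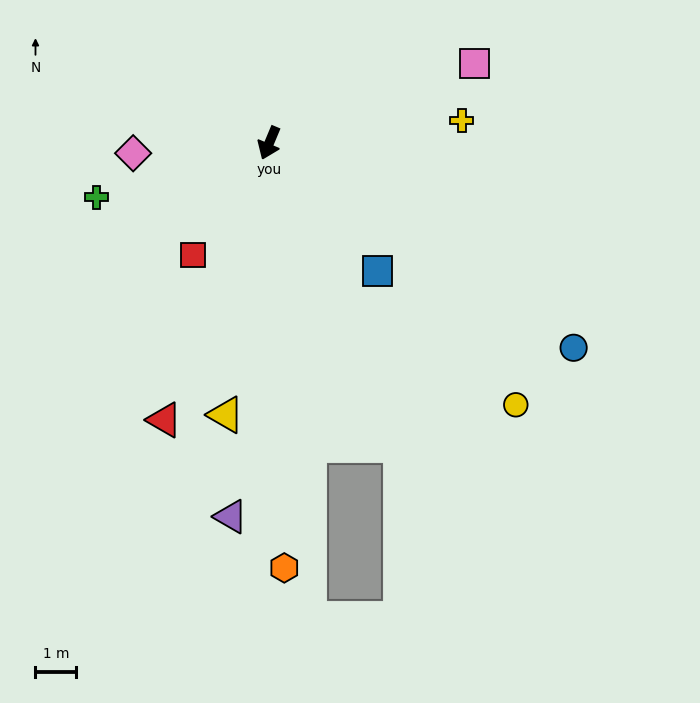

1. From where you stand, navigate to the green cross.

turn right 50°, forward 4.4 m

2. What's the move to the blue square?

turn left 63°, forward 4.1 m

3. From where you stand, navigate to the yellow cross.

turn left 119°, forward 4.7 m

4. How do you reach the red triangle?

forward 7.2 m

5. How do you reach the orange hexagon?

turn left 25°, forward 10.4 m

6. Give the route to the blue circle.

turn left 79°, forward 9.0 m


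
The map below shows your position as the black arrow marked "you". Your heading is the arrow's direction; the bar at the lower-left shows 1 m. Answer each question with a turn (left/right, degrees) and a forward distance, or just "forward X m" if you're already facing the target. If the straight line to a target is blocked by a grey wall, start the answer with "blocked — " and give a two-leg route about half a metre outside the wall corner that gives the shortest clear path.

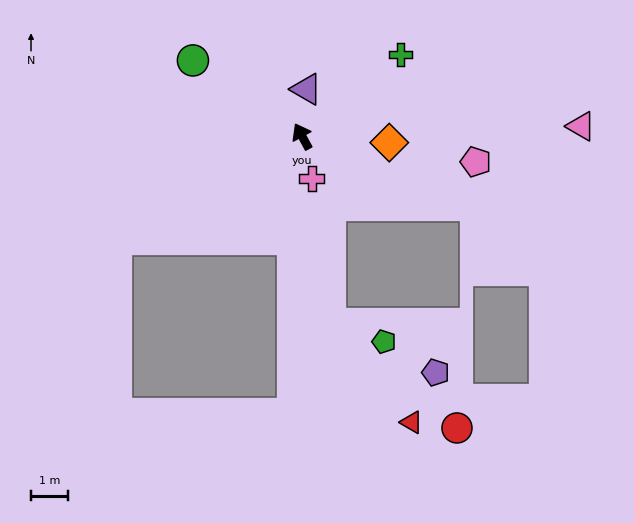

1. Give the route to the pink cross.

turn left 164°, forward 1.2 m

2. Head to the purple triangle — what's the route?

turn right 34°, forward 1.3 m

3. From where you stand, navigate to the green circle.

turn left 27°, forward 3.6 m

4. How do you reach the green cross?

turn right 79°, forward 3.5 m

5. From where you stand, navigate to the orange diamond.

turn right 123°, forward 2.4 m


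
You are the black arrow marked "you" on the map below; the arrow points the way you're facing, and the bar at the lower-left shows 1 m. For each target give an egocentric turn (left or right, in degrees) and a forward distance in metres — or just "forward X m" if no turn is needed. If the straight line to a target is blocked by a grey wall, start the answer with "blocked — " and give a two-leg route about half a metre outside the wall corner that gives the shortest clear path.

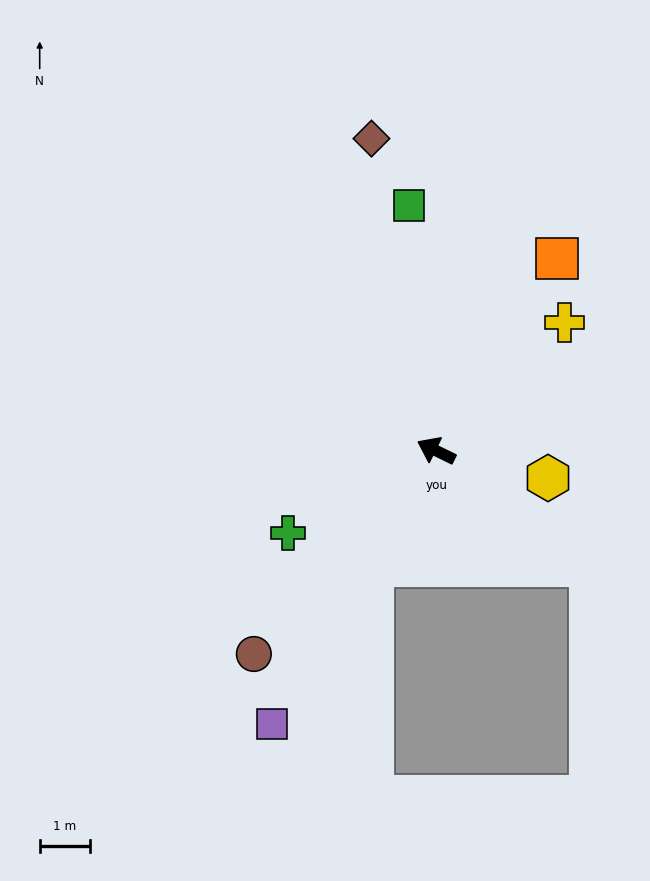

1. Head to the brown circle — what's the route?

turn left 74°, forward 5.4 m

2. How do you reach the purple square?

turn left 85°, forward 6.3 m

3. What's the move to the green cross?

turn left 55°, forward 3.4 m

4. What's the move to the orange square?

turn right 96°, forward 4.5 m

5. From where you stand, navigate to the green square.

turn right 58°, forward 4.9 m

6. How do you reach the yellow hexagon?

turn right 168°, forward 2.3 m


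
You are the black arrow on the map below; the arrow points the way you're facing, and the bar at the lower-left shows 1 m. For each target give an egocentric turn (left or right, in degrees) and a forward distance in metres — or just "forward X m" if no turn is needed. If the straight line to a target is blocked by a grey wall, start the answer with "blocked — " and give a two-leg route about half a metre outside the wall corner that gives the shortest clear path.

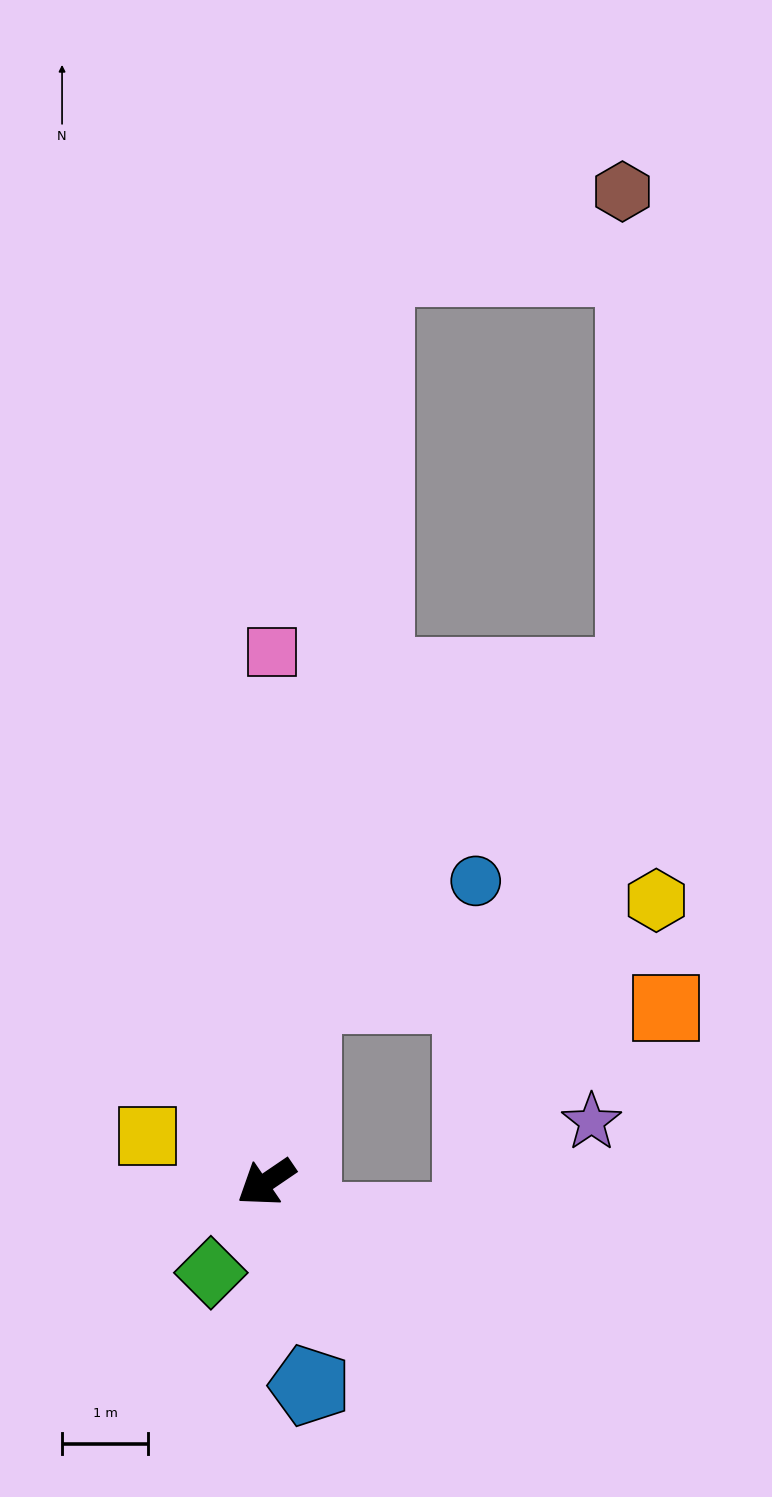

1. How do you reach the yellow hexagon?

blocked — turn right 136°, forward 2.2 m, then turn right 63°, forward 4.2 m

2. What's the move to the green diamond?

turn left 24°, forward 1.2 m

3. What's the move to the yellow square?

turn right 55°, forward 1.5 m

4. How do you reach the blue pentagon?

turn left 68°, forward 2.4 m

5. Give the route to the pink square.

turn right 125°, forward 6.1 m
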